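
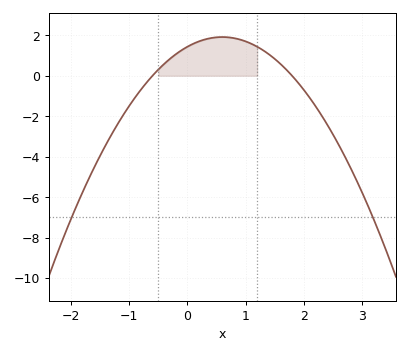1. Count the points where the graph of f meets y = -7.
2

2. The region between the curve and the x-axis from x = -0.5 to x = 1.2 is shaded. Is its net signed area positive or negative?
positive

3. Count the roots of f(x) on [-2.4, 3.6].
2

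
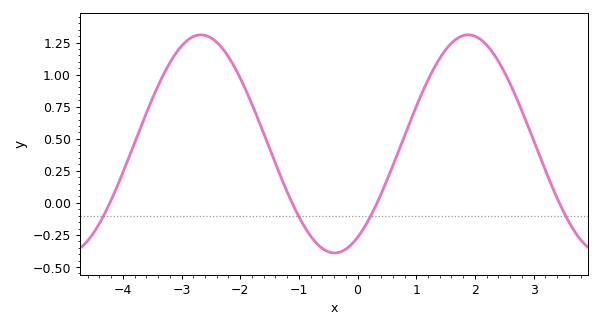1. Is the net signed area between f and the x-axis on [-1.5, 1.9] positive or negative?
positive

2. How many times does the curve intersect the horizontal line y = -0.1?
4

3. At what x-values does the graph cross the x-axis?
-4.22, -1.12, 0.332, 3.44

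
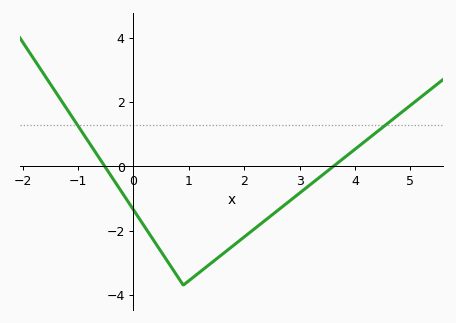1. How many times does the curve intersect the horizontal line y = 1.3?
2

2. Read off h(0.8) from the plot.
-3.4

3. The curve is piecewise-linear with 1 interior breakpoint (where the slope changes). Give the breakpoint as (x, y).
(0.9, -3.7)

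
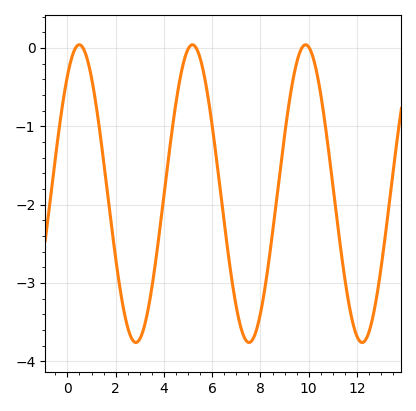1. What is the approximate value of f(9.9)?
0.038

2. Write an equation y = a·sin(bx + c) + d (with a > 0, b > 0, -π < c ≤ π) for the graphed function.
y = 1.9sin(1.34x + 0.912) - 1.86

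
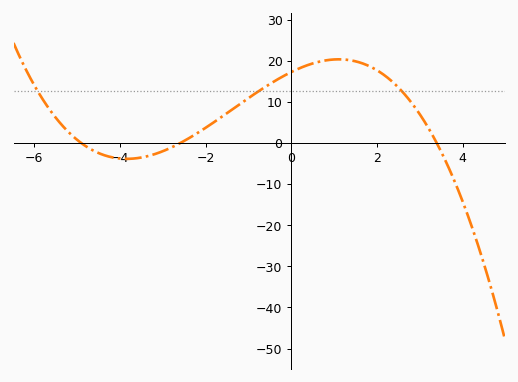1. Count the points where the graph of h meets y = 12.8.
3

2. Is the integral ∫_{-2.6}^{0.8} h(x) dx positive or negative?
positive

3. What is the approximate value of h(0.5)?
19.4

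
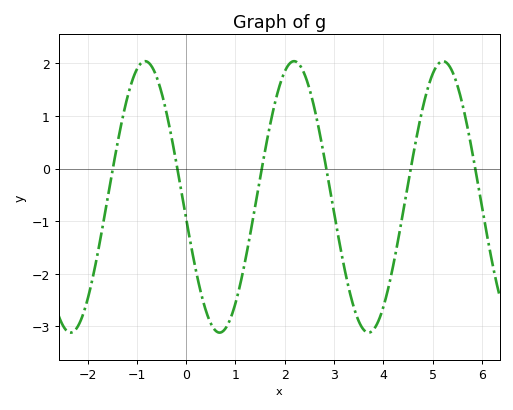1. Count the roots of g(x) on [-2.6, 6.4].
6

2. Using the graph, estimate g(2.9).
-0.3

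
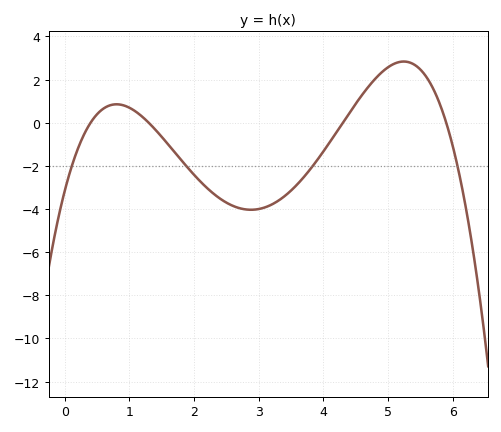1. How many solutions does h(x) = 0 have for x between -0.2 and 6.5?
4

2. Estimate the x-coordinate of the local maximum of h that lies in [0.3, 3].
0.802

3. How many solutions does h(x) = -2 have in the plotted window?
4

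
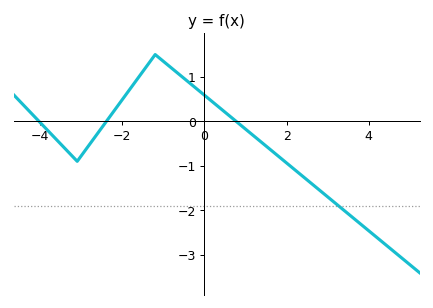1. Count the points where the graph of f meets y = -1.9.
1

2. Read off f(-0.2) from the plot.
0.739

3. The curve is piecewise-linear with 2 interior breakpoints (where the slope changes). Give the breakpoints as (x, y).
(-3.1, -0.9); (-1.2, 1.5)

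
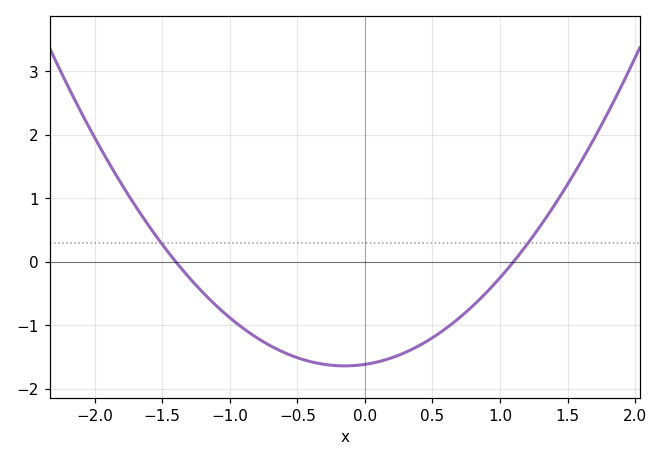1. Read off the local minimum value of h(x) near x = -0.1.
-1.6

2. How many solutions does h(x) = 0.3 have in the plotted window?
2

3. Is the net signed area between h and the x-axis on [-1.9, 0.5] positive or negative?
negative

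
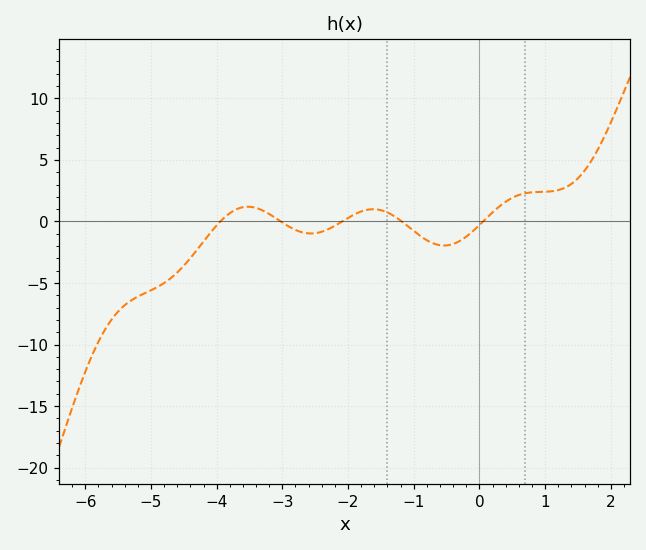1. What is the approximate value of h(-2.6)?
-1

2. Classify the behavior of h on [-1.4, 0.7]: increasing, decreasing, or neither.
neither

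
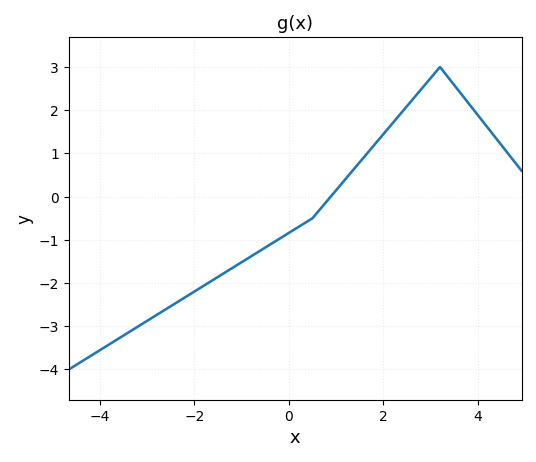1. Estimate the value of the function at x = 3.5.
2.6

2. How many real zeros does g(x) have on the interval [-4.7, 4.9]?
1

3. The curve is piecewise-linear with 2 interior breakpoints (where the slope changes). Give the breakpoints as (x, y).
(0.5, -0.5); (3.2, 3)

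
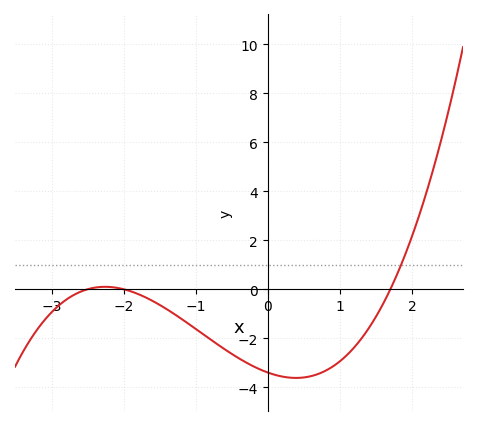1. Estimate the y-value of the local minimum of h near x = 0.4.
-3.6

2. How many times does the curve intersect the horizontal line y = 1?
1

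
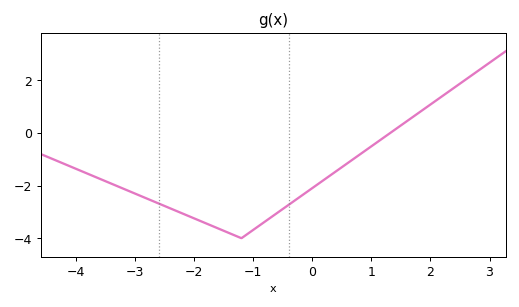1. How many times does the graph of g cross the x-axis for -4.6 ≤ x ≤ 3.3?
1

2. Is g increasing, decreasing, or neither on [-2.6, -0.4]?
neither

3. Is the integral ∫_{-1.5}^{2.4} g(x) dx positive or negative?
negative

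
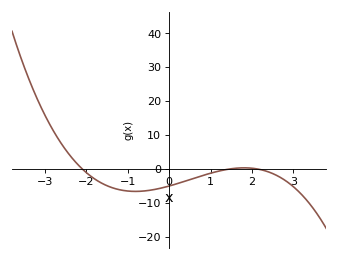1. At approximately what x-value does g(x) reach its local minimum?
-0.8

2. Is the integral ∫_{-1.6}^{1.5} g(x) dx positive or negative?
negative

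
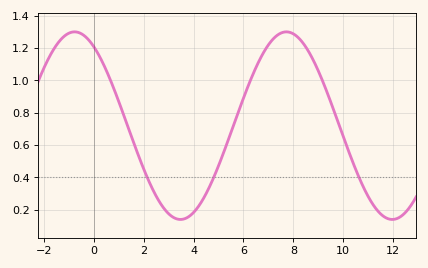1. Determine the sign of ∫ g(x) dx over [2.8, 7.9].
positive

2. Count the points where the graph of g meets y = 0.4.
3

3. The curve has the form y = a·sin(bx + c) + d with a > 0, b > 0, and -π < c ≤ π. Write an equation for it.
y = 0.58sin(0.74x + 2.14) + 0.72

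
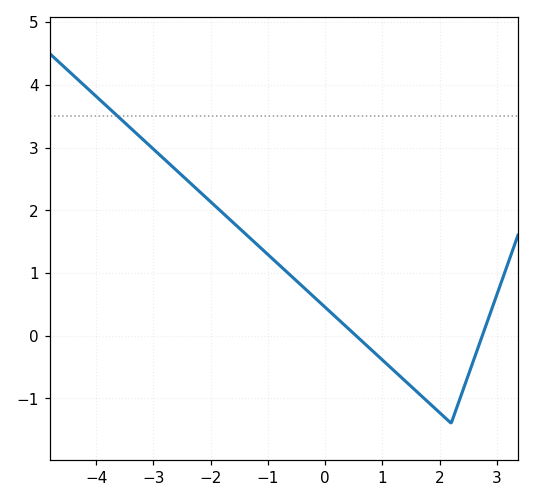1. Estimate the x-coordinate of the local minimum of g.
2.2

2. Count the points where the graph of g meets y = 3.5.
1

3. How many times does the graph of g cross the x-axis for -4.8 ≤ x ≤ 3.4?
2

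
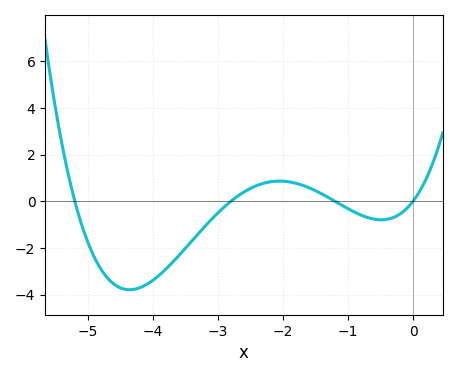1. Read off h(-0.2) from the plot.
-0.546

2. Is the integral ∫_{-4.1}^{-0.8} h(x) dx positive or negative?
negative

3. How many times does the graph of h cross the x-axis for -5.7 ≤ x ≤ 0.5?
4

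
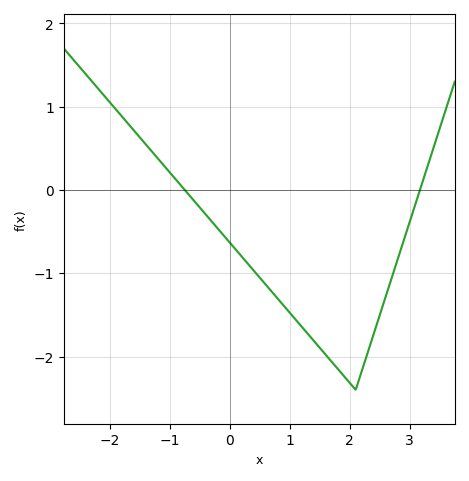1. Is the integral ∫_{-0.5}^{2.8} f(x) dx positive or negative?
negative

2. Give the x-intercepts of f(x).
-0.8, 3.2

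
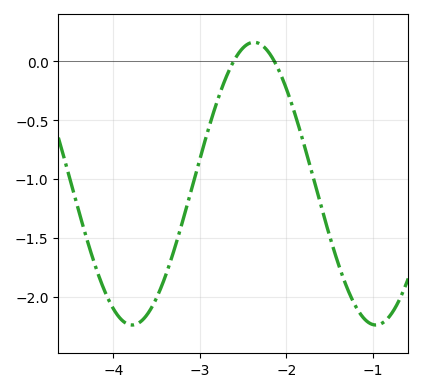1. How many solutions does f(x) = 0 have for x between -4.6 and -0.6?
2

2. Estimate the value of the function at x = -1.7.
-0.959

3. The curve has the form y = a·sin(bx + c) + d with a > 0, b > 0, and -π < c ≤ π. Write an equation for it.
y = 1.2sin(2.23x + 0.582) - 1.04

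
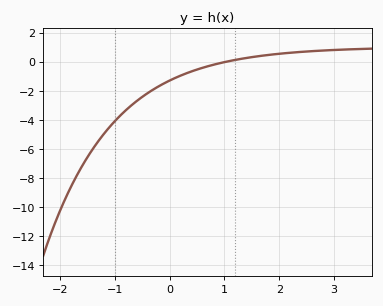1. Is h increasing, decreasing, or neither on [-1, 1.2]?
increasing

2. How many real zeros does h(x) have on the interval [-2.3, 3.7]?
1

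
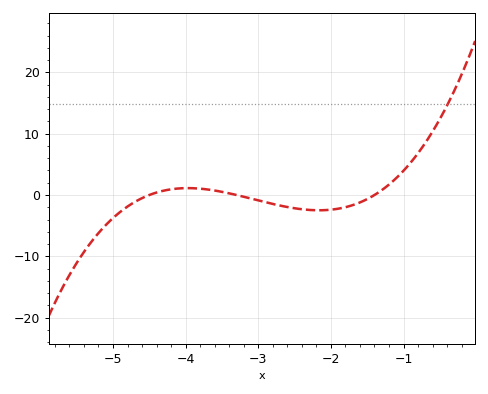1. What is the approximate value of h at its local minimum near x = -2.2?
-2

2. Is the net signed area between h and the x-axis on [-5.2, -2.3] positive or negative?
negative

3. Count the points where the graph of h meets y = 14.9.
1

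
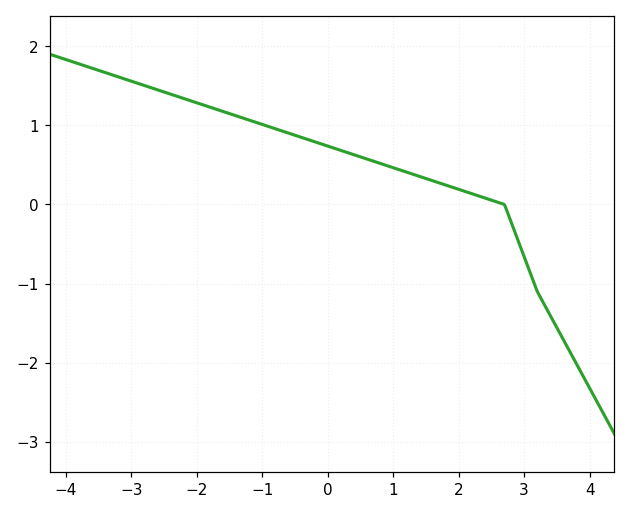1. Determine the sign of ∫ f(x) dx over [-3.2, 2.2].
positive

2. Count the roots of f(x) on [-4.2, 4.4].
1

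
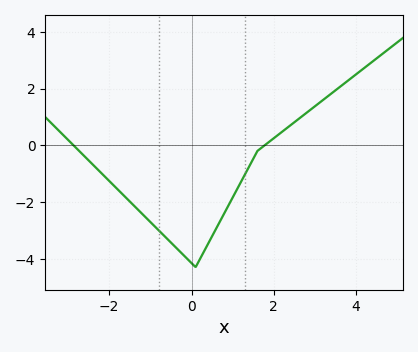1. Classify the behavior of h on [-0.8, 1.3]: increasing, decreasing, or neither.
neither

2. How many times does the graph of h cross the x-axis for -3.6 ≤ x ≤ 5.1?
2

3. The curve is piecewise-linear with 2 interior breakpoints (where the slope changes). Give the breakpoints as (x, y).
(0.1, -4.3); (1.6, -0.2)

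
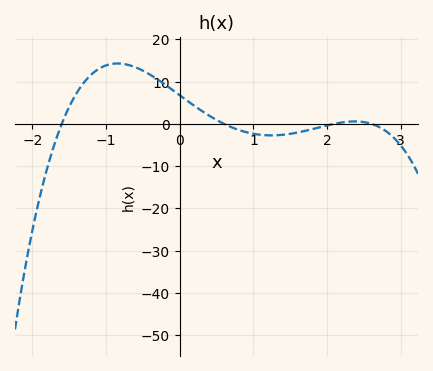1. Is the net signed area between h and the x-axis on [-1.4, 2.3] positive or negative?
positive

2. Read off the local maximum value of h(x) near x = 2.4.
0.563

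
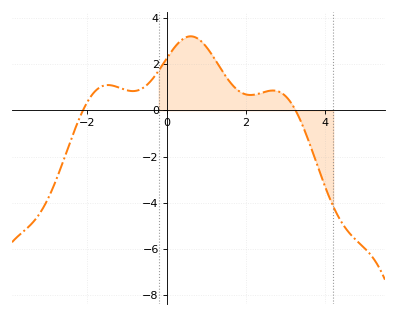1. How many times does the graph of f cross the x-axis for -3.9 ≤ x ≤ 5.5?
2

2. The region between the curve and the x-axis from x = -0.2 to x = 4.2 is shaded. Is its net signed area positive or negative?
positive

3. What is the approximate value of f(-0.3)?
1.4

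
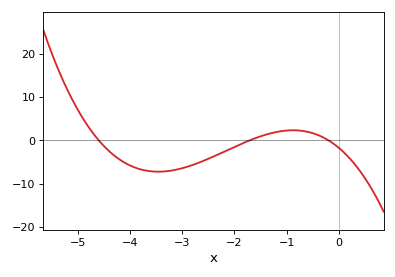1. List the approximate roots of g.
-4.6, -1.7, -0.2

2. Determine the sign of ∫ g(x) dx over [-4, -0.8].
negative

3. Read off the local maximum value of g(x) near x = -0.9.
2.3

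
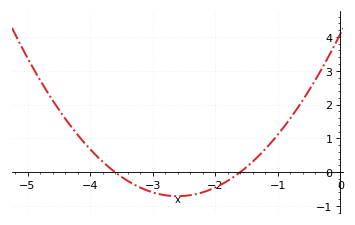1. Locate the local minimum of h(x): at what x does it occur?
-2.6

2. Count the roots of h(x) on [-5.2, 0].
2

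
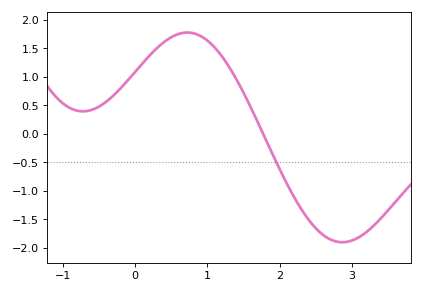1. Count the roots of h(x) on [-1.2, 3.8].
1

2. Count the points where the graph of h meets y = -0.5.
1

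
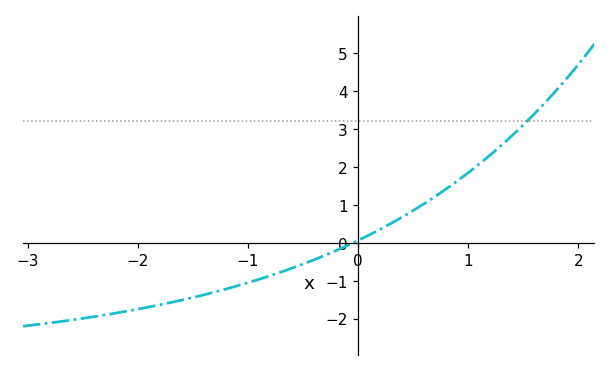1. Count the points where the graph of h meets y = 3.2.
1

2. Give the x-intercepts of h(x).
-0.043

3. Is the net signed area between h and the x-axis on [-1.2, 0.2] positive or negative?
negative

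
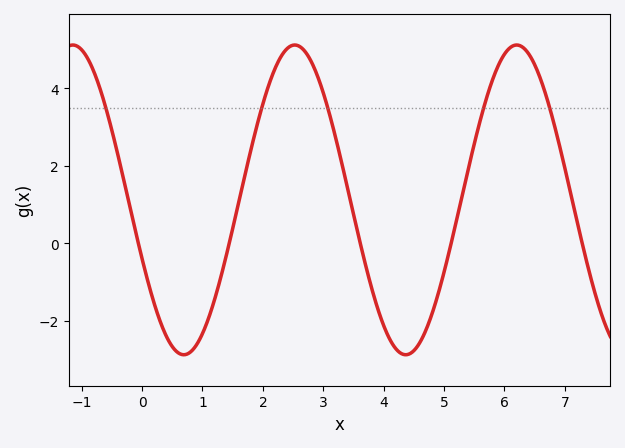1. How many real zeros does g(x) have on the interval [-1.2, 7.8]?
5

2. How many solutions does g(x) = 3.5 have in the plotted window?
5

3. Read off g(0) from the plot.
-0.4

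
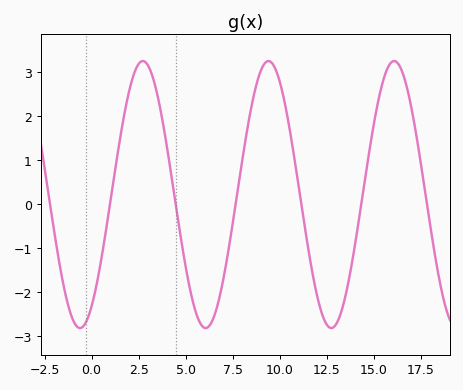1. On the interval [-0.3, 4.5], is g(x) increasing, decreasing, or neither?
neither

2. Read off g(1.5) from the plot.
1.5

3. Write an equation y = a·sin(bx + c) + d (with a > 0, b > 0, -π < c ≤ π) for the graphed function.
y = 3.04sin(0.94x - 0.99) + 0.22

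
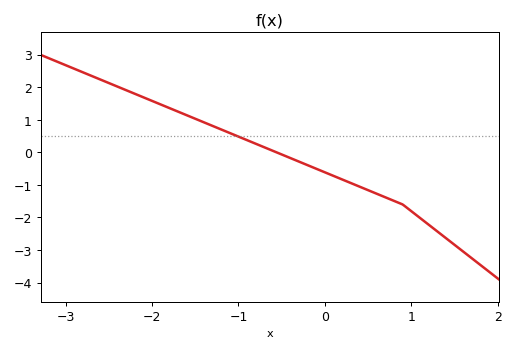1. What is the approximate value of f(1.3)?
-2.4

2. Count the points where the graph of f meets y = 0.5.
1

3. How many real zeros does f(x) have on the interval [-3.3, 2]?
1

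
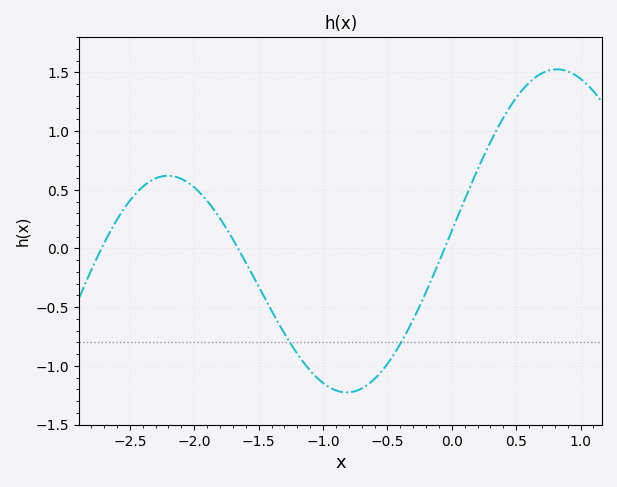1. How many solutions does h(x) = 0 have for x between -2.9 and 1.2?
3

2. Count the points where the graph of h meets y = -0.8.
2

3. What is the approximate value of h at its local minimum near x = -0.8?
-1.23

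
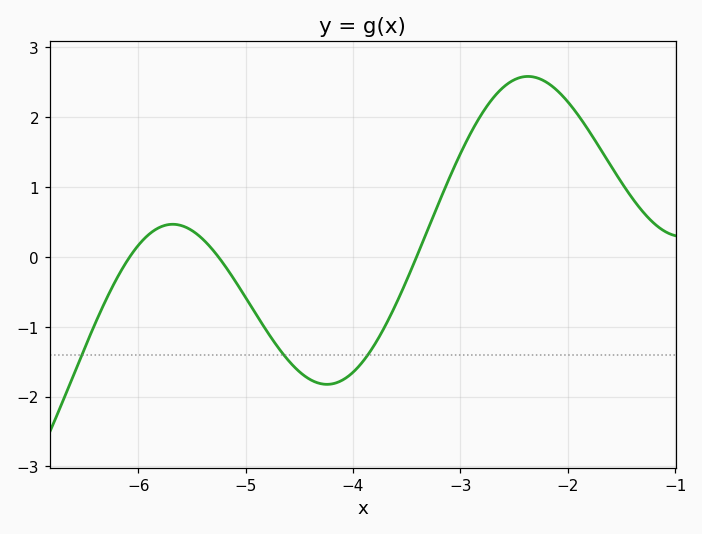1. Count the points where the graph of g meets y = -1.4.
3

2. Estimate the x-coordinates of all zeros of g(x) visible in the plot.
-6.1, -5.3, -3.4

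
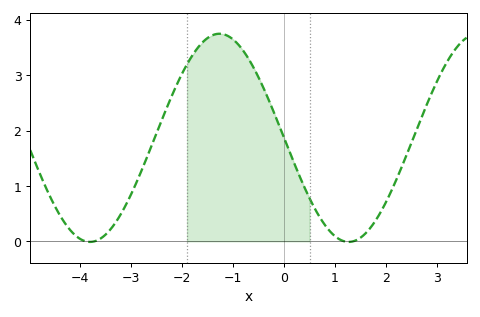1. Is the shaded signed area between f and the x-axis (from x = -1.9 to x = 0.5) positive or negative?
positive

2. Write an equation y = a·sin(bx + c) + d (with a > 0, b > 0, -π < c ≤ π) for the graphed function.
y = 1.88sin(1.24x - 3.14) + 1.87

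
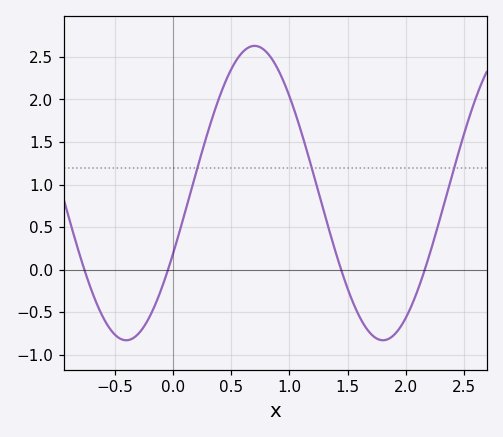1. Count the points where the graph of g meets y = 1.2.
3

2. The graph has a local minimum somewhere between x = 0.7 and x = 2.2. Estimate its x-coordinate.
1.8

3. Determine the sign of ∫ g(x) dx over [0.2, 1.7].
positive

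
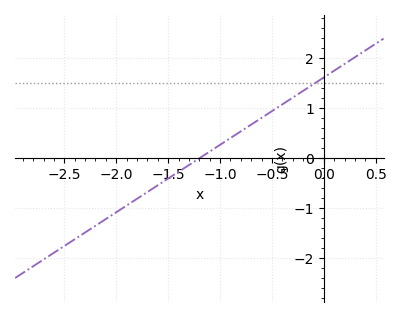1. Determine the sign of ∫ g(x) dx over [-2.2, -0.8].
negative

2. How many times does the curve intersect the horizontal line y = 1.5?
1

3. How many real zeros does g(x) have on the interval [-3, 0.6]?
1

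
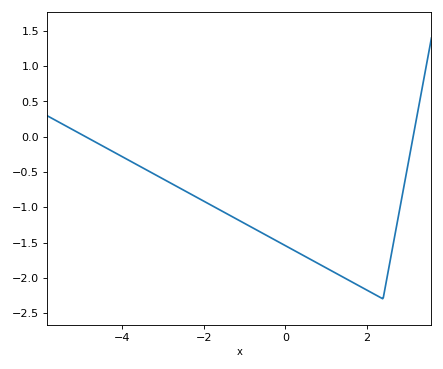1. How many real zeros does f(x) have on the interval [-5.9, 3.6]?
2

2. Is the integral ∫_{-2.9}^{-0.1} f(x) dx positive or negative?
negative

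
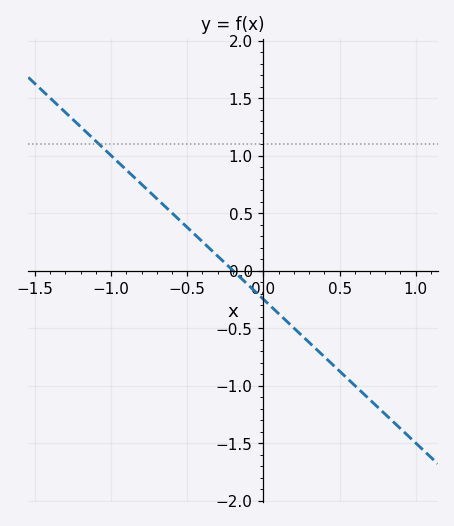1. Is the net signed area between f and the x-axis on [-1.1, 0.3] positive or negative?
positive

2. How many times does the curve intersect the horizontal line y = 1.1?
1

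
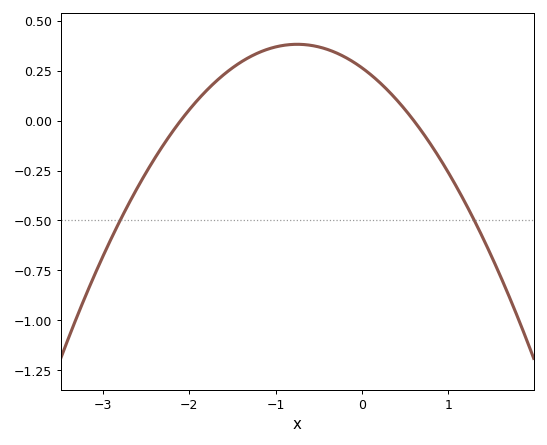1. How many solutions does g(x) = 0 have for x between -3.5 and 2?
2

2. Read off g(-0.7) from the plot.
0.382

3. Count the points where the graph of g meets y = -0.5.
2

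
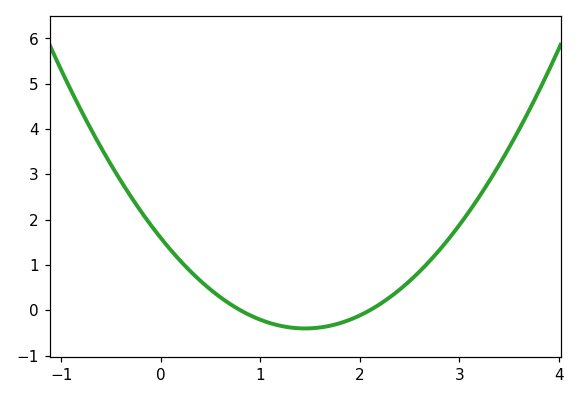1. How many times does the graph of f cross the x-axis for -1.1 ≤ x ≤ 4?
2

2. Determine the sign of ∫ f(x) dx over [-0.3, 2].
positive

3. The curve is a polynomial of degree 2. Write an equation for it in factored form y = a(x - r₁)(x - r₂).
y = 0.95(x - 0.8)(x - 2.1)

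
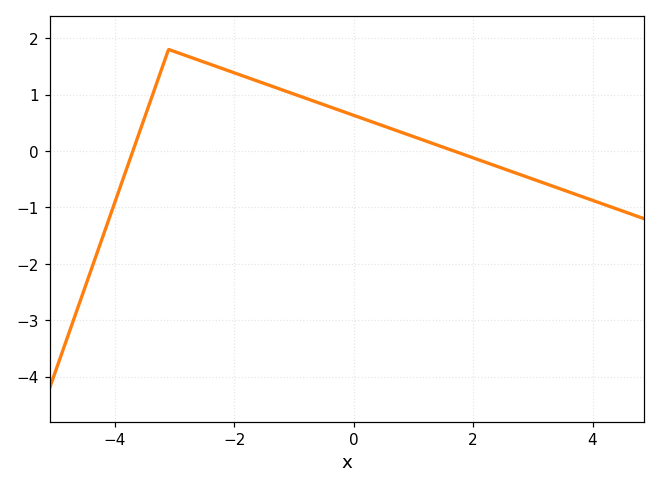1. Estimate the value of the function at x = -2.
1.4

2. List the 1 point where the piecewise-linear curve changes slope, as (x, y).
(-3.1, 1.8)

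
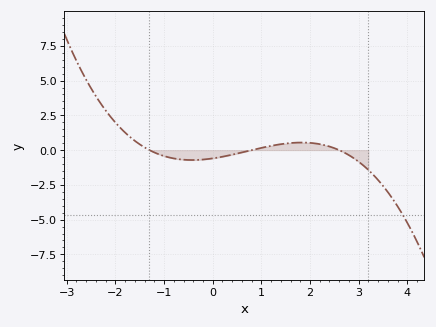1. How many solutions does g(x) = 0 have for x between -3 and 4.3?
3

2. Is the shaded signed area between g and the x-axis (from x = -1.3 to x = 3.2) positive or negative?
negative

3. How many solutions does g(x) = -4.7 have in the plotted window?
1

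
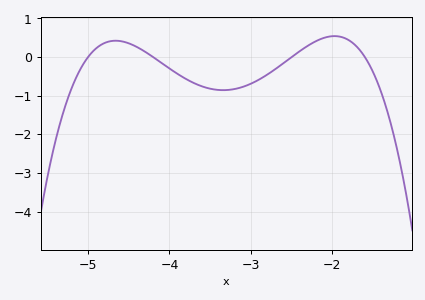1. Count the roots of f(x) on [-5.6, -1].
4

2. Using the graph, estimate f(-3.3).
-0.9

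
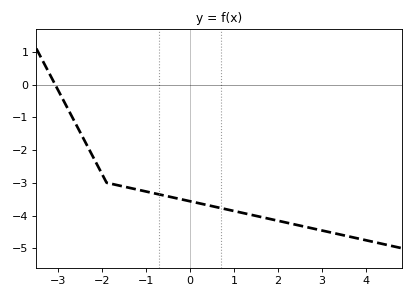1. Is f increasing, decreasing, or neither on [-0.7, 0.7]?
decreasing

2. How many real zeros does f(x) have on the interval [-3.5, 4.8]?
1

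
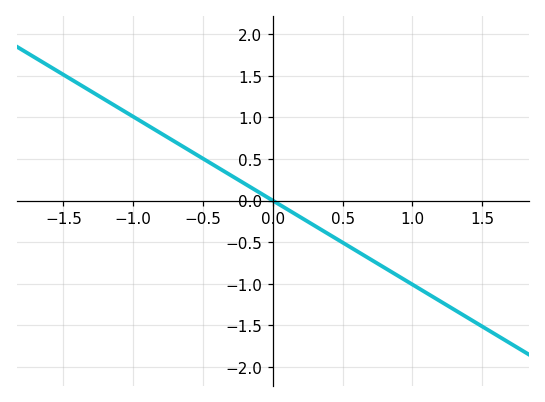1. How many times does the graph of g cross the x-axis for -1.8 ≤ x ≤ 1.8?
1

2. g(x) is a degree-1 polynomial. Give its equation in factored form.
y = -1.01(x - 0)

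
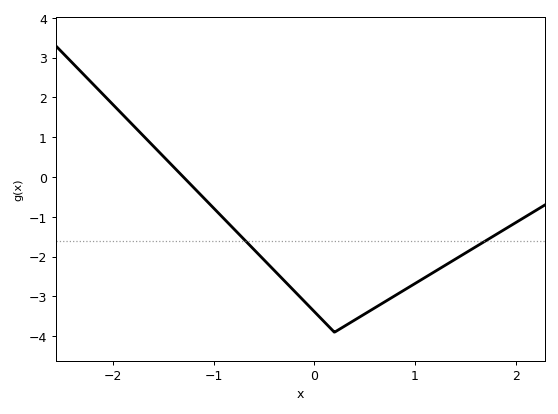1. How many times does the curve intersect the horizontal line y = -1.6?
2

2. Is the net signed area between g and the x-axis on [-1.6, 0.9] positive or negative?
negative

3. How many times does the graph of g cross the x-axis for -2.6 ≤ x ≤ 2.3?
1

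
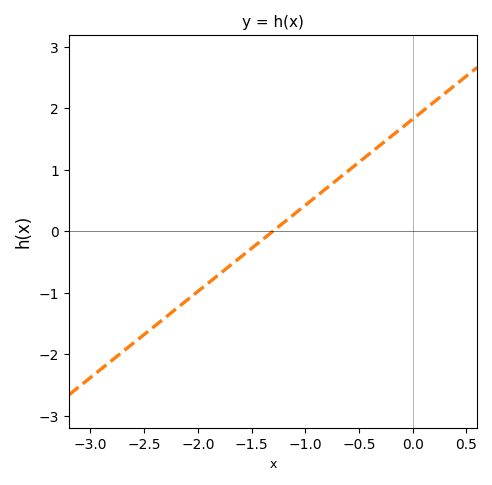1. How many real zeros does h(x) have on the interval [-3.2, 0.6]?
1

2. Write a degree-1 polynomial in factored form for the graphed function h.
y = 1.4(x + 1.3)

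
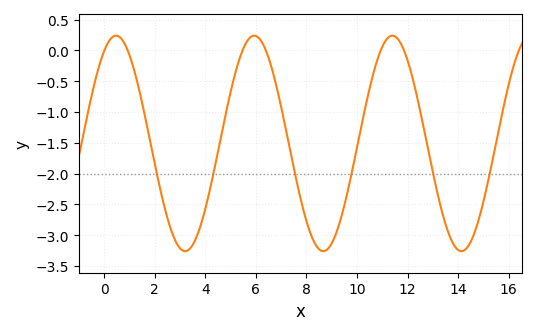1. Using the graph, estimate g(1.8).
-1.45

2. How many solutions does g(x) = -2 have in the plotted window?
6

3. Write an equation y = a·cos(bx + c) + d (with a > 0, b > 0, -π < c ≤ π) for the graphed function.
y = 1.75cos(1.1x - 0.54) - 1.51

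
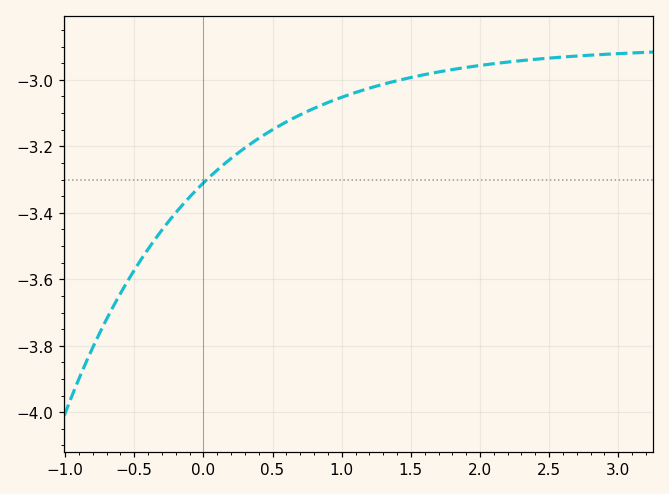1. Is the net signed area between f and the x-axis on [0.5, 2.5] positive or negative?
negative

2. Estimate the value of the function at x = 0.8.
-3.09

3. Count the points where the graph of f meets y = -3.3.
1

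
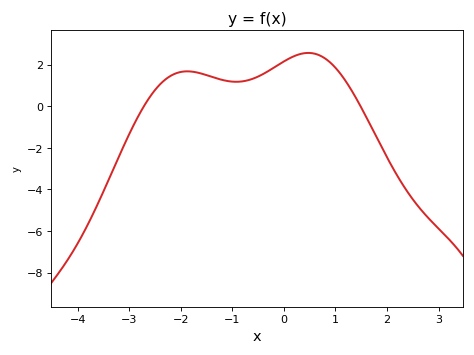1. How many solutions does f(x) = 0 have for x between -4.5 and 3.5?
2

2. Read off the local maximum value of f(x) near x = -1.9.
1.67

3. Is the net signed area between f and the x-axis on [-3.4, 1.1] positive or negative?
positive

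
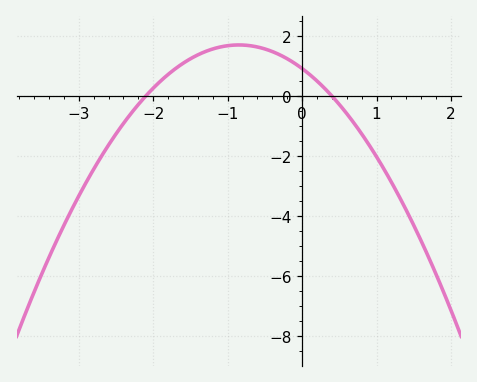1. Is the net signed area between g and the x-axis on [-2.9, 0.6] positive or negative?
positive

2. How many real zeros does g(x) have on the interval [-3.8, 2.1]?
2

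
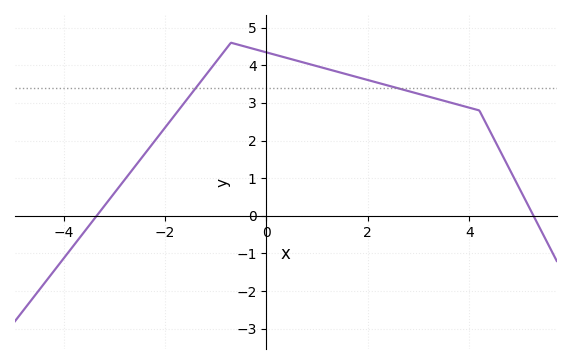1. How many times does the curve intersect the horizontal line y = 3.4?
2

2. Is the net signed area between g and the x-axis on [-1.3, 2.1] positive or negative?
positive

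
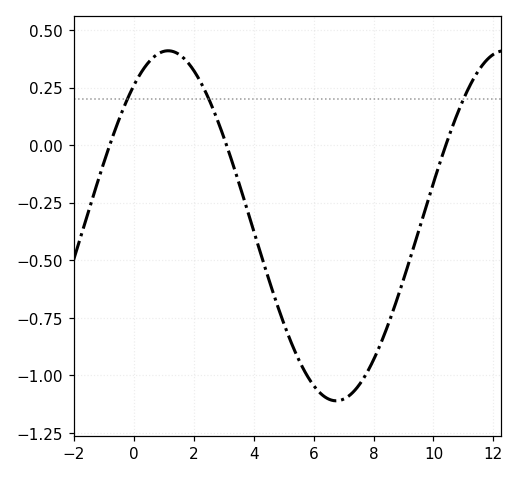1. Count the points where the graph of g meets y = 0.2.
3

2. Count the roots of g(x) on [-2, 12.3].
3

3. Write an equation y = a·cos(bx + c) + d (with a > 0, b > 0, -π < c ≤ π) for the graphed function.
y = 0.76cos(0.56x - 0.64) - 0.35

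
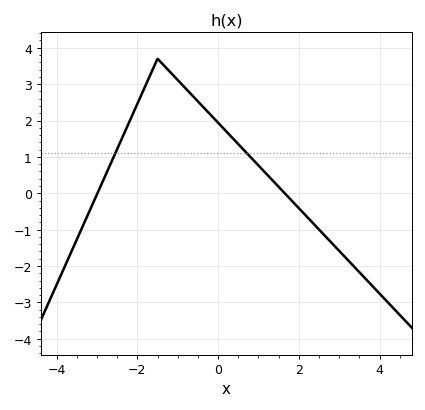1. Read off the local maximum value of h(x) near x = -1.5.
3.7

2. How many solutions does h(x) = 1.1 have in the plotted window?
2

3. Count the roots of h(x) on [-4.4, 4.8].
2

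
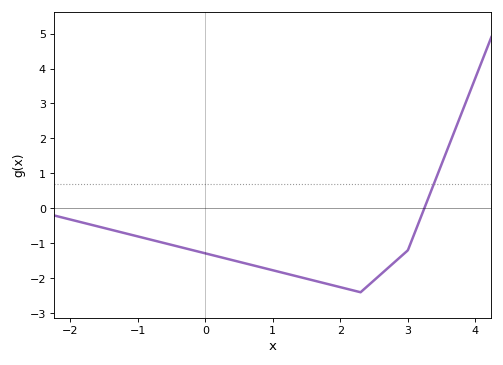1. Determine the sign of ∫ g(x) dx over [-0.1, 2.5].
negative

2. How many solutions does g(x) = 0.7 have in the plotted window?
1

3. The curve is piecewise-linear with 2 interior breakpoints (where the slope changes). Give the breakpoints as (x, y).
(2.3, -2.4); (3, -1.2)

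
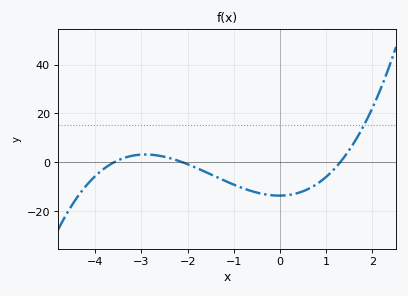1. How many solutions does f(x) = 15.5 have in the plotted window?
1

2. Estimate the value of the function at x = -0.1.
-14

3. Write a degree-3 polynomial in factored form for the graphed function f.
y = 1.38(x + 3.6)(x + 2.1)(x - 1.3)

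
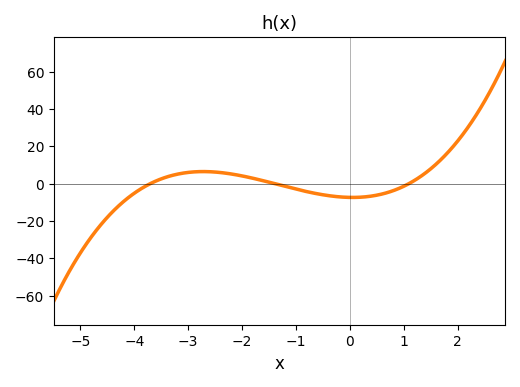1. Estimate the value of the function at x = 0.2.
-7.3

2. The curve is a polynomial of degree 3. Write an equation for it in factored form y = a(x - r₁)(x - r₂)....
y = 1.3(x + 3.7)(x + 1.4)(x - 1.1)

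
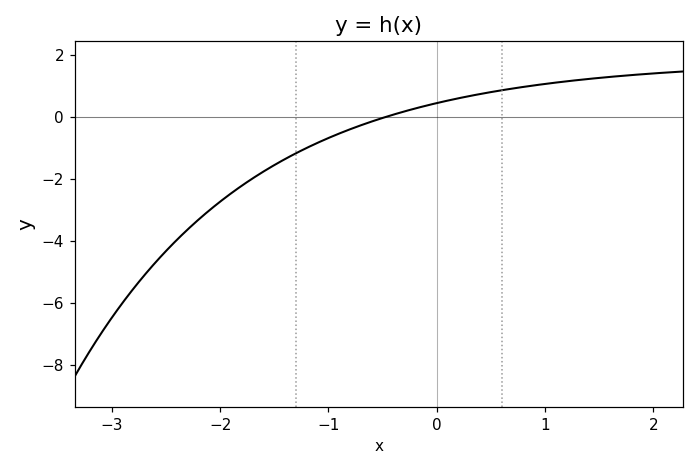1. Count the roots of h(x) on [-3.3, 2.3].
1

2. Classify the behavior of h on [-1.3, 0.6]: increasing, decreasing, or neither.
increasing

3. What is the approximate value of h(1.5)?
1.25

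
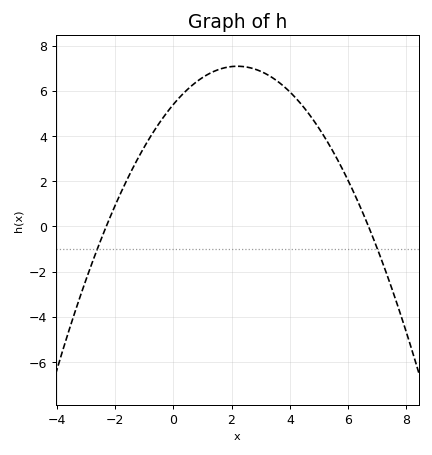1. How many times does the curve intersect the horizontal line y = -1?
2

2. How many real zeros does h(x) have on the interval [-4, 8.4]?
2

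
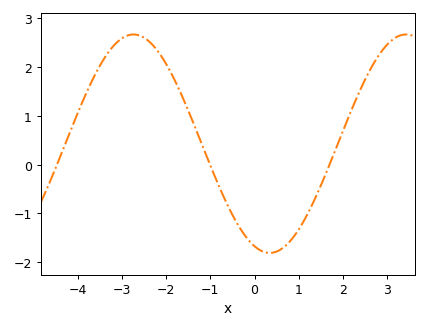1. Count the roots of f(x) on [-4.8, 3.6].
3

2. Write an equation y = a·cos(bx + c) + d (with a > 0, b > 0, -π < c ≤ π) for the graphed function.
y = 2.24cos(1.02x + 2.79) + 0.43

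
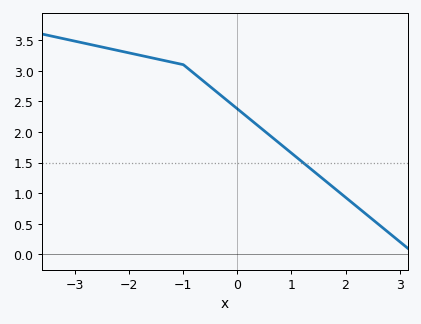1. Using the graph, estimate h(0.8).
1.8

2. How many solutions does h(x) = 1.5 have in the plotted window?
1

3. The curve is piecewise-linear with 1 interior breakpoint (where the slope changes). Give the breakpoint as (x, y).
(-1, 3.1)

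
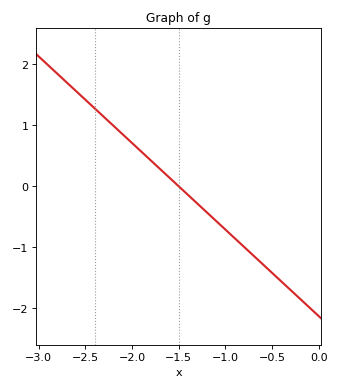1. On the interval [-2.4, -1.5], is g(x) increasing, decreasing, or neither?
decreasing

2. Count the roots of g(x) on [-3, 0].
1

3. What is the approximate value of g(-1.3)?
-0.3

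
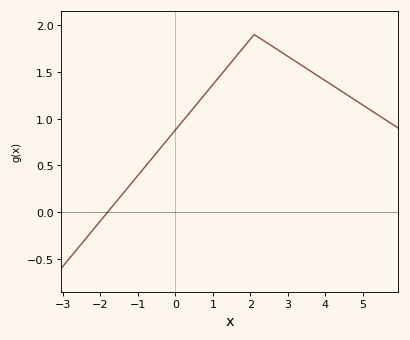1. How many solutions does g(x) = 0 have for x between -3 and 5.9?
1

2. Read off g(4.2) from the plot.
1.35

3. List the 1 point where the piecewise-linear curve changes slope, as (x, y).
(2.1, 1.9)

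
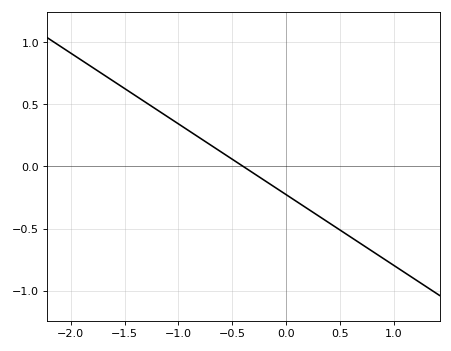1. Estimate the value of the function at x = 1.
-0.798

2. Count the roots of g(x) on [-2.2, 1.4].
1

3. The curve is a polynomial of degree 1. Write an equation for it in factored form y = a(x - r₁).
y = -0.57(x + 0.4)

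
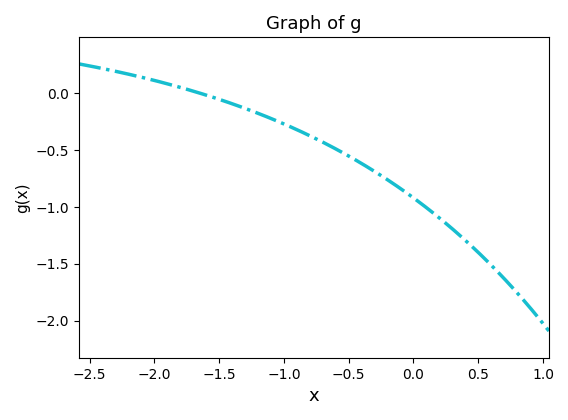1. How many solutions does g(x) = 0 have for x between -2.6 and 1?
1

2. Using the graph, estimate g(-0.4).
-0.618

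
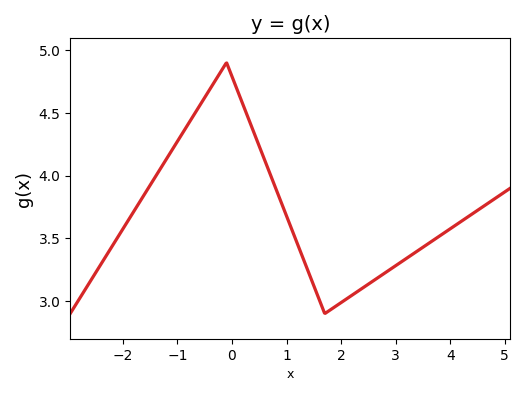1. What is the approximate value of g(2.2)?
3.05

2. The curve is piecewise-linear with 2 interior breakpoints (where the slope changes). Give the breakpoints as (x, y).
(-0.1, 4.9); (1.7, 2.9)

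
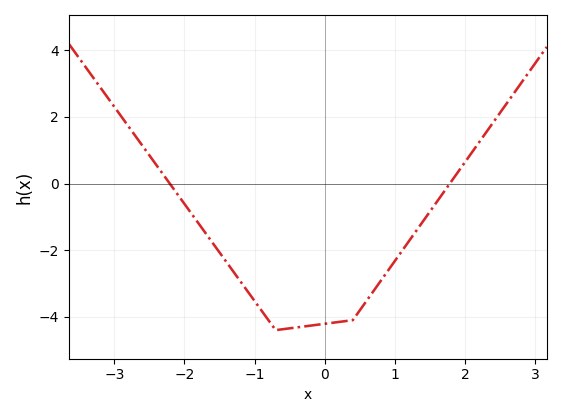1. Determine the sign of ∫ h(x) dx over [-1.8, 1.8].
negative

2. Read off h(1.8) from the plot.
0.054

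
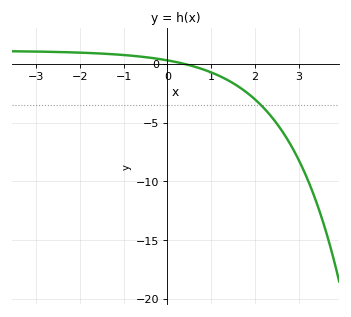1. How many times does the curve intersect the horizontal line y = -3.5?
1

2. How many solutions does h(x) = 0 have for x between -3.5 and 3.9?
1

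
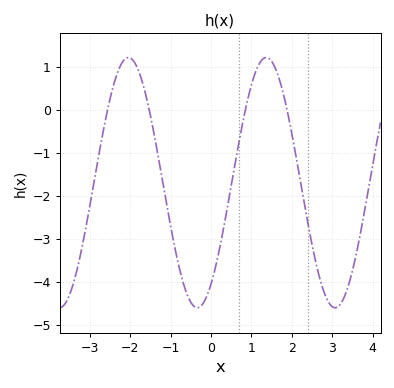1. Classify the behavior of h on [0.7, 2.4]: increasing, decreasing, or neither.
neither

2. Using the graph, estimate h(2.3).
-2.1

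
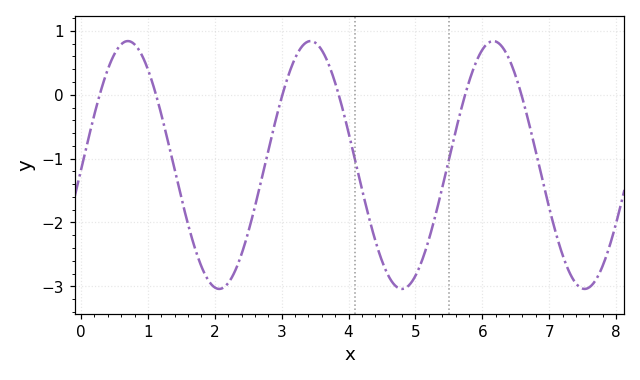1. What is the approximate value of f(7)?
-1.77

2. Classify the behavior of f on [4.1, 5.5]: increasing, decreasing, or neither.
neither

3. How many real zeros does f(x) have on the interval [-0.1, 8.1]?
6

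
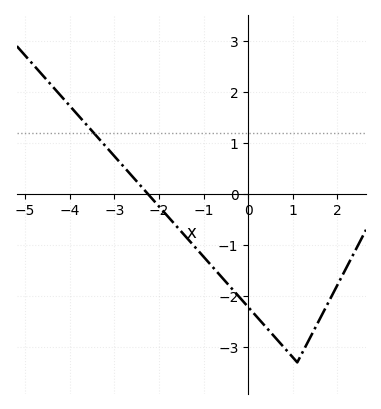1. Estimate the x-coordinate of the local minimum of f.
1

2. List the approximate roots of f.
-2.2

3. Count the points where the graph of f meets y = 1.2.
1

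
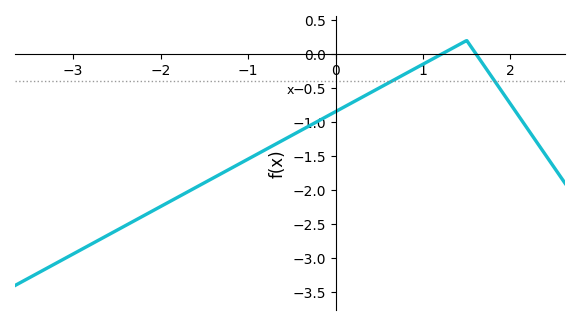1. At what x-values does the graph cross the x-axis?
1.2, 1.6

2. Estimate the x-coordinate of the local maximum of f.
1.5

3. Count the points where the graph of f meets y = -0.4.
2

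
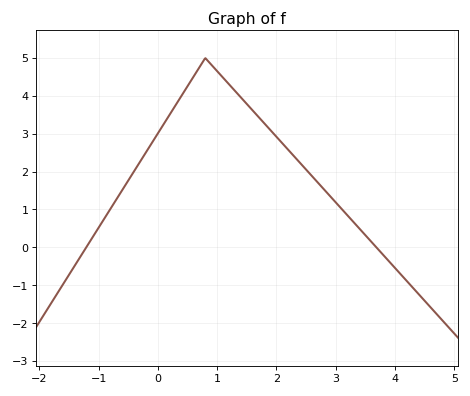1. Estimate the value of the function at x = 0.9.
4.83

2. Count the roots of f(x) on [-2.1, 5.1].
2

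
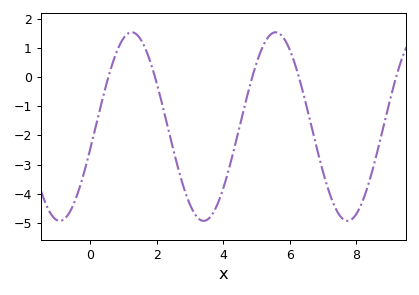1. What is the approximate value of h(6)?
0.9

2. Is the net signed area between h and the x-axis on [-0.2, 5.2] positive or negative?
negative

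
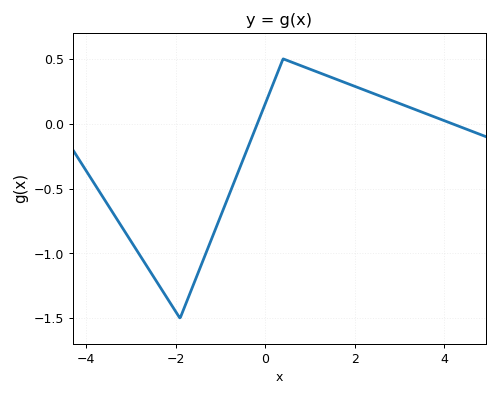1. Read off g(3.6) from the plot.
0.1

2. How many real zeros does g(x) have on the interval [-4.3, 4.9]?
2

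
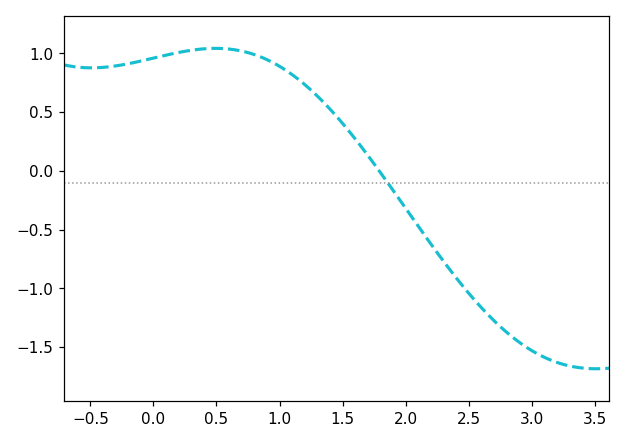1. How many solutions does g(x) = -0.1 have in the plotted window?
1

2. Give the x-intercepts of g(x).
1.79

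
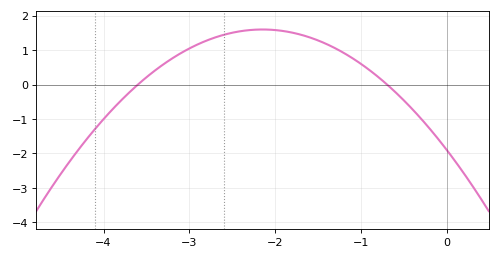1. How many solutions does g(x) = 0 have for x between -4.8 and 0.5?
2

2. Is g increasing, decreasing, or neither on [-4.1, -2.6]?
increasing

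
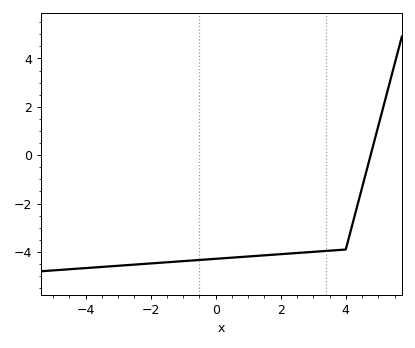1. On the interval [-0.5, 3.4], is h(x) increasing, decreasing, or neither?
increasing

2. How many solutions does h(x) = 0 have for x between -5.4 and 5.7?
1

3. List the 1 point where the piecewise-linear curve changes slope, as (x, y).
(4, -3.9)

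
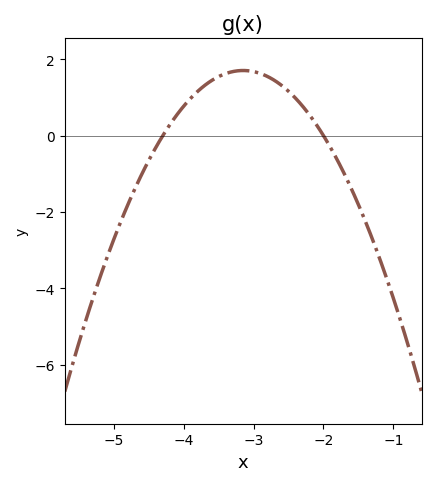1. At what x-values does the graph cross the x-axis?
-4.3, -2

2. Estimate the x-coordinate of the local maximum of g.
-3.1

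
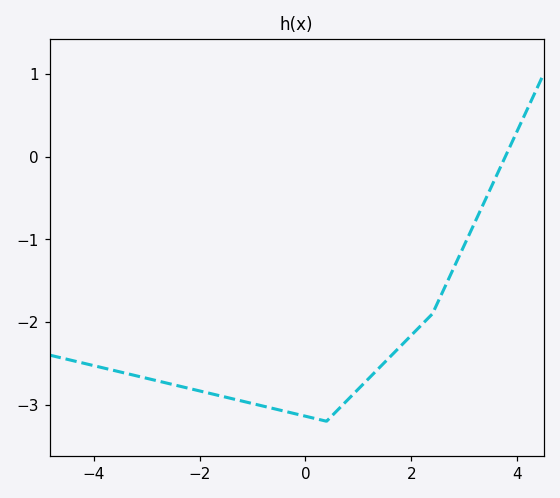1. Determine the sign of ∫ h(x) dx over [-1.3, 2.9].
negative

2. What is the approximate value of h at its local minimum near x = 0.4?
-3.2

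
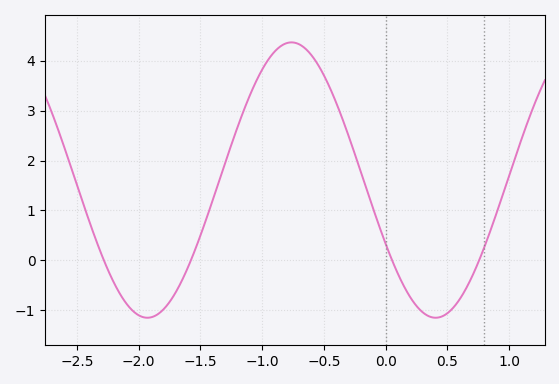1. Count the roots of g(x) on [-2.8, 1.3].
4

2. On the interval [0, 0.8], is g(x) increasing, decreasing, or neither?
neither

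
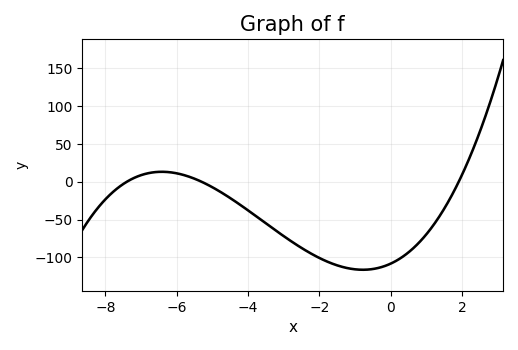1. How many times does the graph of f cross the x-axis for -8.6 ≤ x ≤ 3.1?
3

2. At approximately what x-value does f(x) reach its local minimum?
-0.8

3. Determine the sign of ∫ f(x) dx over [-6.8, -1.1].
negative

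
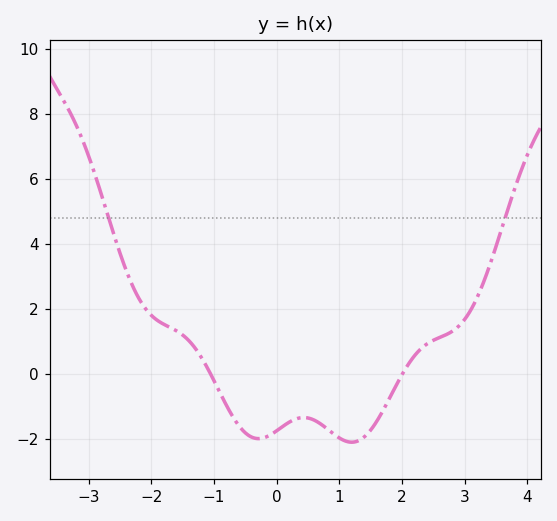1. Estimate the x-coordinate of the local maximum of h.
0.4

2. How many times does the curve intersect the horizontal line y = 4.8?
2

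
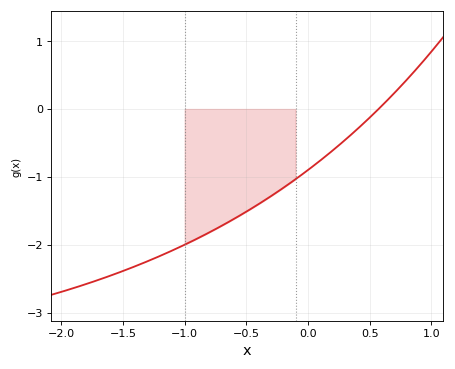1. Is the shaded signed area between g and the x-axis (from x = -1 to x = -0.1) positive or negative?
negative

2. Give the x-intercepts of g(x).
0.55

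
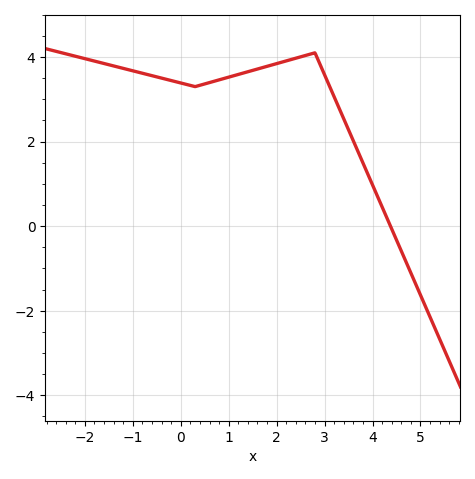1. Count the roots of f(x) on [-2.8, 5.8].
1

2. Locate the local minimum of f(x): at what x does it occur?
0.298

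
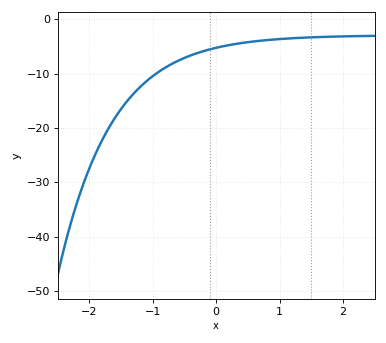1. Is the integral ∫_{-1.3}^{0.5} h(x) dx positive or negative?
negative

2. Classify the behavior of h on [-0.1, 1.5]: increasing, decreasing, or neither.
increasing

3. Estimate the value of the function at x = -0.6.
-8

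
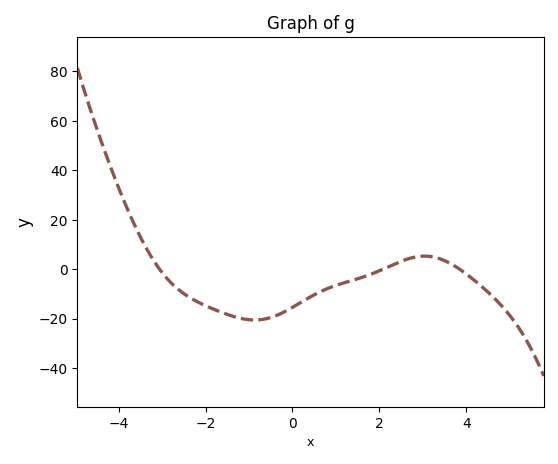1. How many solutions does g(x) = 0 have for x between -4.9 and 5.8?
3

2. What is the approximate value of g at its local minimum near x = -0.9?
-20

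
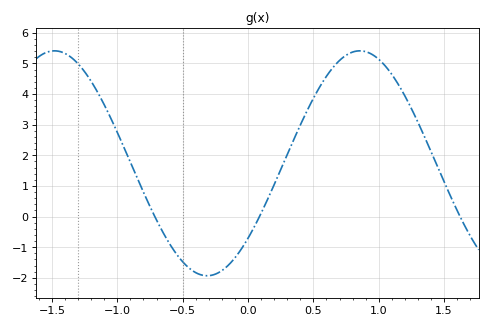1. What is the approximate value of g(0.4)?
2.99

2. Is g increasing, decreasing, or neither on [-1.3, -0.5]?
decreasing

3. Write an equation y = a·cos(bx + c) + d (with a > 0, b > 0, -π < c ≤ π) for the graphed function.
y = 3.67cos(2.69x - 2.3) + 1.74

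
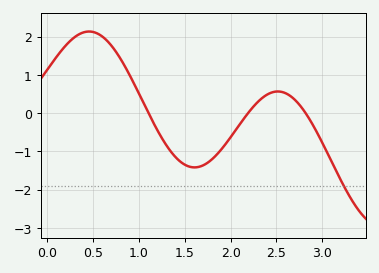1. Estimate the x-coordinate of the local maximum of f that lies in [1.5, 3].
2.51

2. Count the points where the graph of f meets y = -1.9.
1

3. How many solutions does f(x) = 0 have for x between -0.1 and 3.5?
3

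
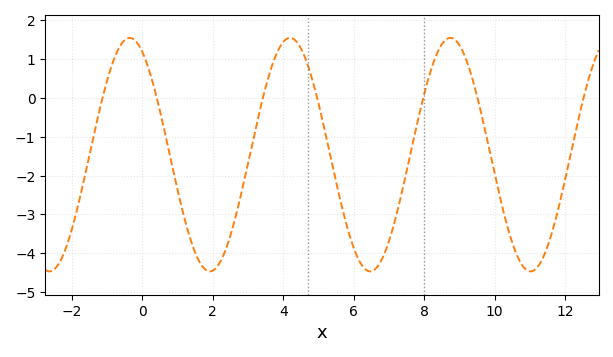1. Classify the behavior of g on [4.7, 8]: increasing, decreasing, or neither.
neither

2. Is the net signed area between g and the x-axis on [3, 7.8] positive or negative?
negative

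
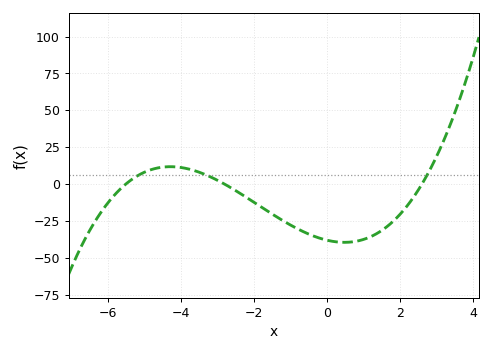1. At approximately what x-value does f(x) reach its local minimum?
0.48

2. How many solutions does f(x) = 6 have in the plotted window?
3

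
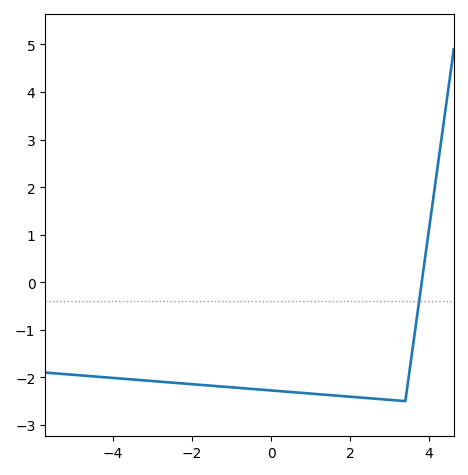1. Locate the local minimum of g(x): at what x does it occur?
3.4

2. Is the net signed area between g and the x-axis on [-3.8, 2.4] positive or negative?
negative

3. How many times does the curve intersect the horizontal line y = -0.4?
1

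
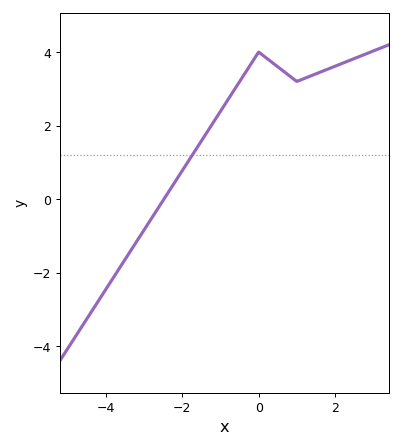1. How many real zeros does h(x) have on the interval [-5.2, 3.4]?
1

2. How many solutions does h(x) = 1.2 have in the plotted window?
1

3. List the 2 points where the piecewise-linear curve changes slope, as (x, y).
(0, 4); (1, 3.2)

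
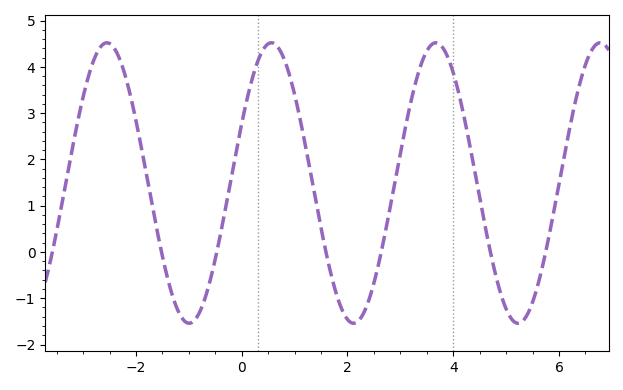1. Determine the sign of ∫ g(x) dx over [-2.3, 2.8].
positive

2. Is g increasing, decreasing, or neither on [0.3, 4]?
neither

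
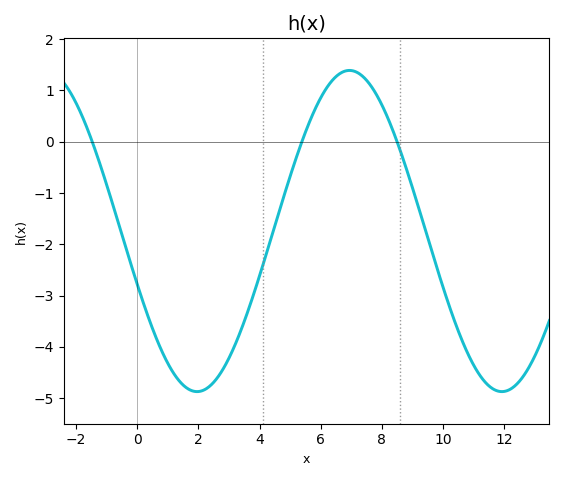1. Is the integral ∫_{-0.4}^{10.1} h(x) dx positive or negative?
negative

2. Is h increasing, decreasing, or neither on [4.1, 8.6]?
neither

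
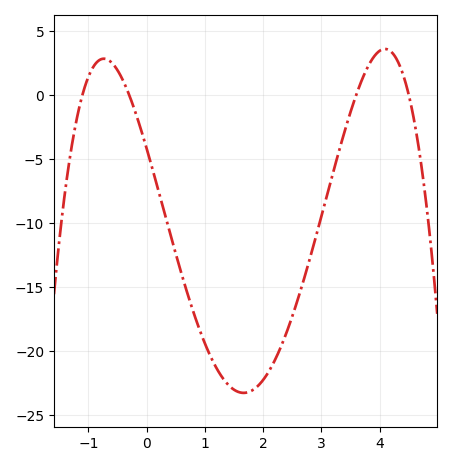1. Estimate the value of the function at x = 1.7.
-23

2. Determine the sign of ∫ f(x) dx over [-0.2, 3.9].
negative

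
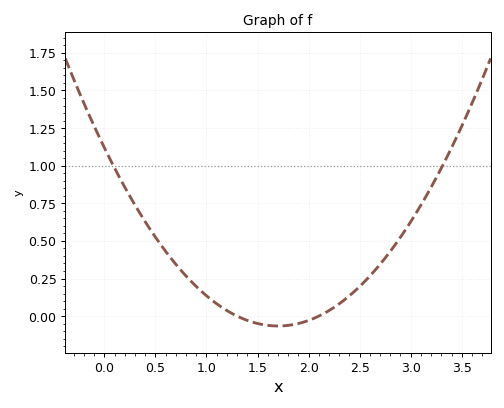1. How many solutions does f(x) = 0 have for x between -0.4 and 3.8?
2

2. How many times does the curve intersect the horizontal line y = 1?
2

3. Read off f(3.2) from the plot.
0.85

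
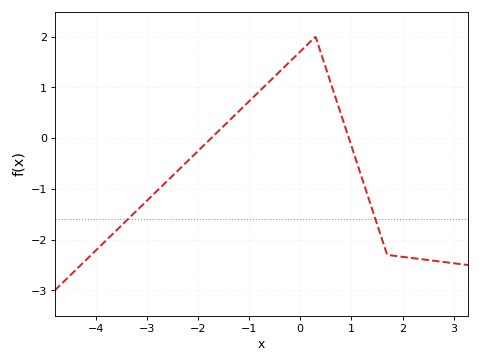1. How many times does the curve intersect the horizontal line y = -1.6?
2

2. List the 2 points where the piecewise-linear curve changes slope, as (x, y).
(0.3, 2); (1.7, -2.3)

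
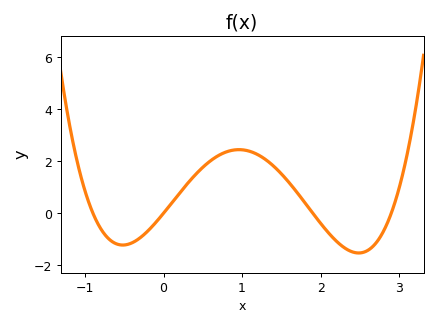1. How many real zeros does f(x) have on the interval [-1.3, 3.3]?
4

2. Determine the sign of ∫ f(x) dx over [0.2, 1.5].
positive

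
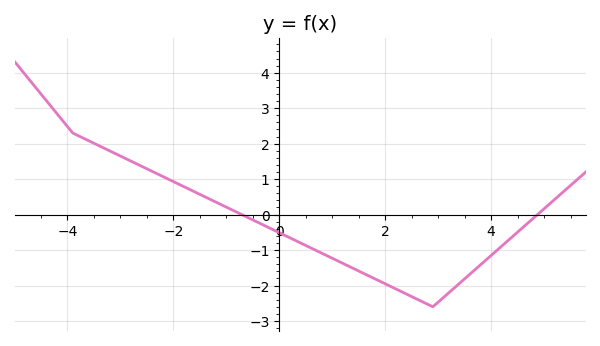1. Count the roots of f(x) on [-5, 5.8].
2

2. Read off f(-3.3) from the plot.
1.9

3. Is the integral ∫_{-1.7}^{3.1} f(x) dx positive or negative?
negative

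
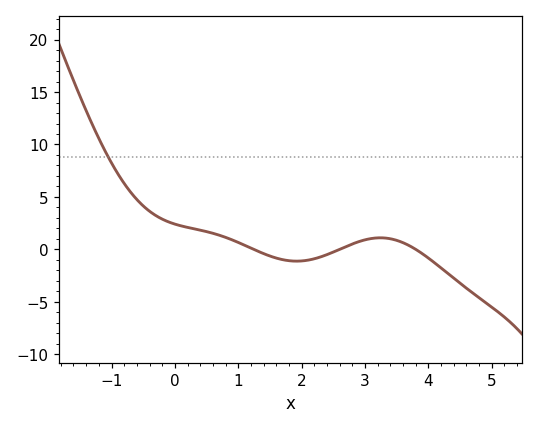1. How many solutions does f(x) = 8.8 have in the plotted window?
1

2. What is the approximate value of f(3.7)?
0.5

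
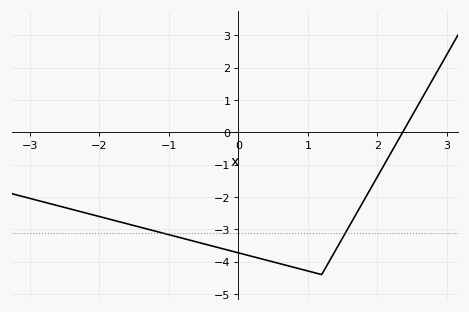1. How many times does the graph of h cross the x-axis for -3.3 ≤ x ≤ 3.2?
1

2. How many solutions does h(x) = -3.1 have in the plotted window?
2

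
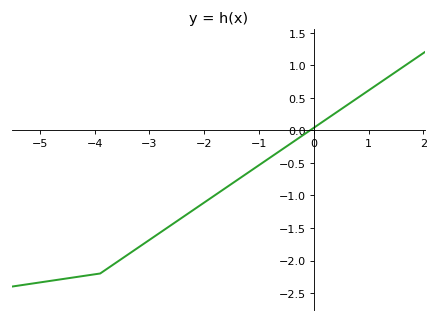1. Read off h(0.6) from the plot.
0.4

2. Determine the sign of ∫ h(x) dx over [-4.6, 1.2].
negative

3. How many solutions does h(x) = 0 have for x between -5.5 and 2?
1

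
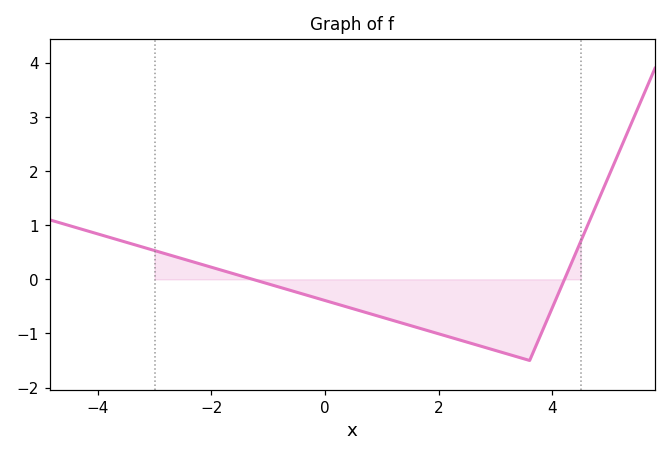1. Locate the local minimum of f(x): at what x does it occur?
3.6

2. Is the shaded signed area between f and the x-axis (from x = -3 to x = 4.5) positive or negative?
negative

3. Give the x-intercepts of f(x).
-1.27, 4.21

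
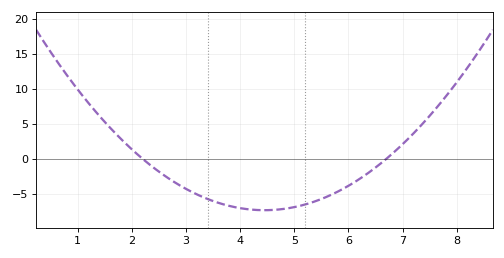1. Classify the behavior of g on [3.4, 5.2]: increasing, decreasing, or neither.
neither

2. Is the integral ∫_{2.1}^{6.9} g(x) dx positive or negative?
negative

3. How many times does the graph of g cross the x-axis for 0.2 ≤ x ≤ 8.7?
2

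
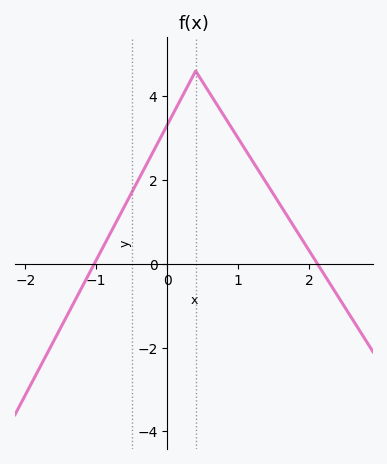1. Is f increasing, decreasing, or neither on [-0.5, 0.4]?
increasing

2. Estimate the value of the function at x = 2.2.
-0.2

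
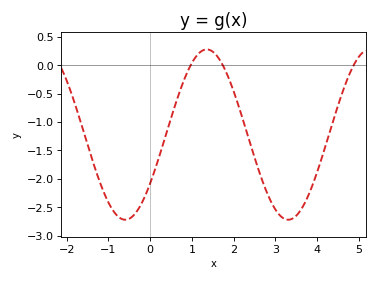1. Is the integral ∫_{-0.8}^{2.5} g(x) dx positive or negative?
negative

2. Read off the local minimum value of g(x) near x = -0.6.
-2.7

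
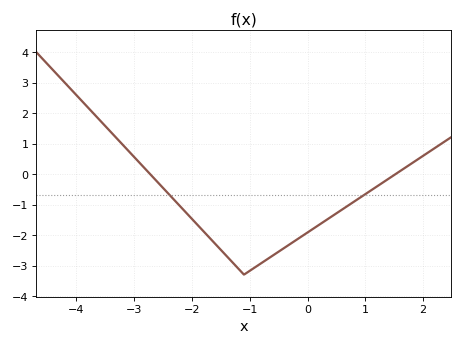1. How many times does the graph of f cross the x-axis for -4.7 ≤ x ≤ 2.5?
2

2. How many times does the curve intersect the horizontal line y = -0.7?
2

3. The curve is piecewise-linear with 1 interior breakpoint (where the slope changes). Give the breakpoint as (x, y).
(-1.1, -3.3)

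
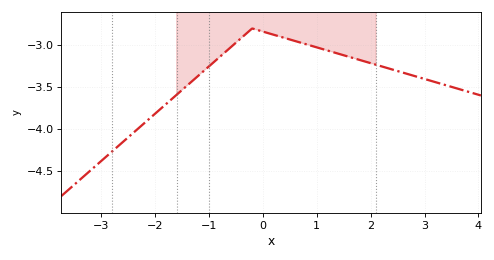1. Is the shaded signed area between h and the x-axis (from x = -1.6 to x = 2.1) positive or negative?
negative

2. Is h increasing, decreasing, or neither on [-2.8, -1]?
increasing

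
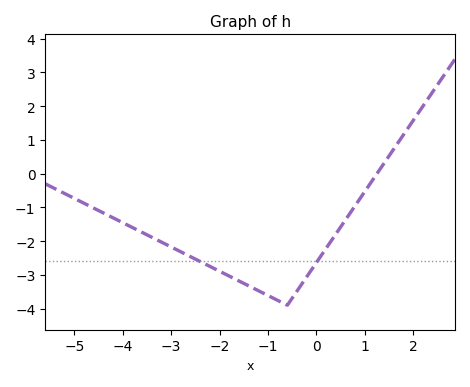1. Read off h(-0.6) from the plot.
-3.9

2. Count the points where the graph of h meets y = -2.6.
2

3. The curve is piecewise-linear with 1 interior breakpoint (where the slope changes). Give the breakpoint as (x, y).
(-0.6, -3.9)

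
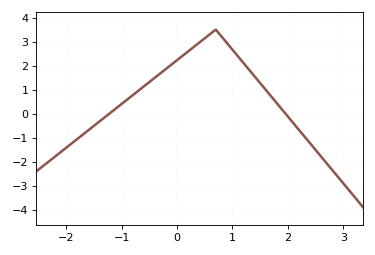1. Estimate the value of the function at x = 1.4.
1.6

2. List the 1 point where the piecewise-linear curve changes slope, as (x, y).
(0.7, 3.5)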